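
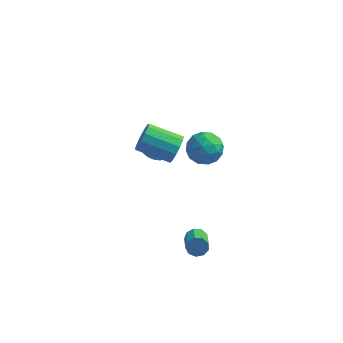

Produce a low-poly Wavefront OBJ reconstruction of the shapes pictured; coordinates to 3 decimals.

v -1.292 3.136 -2.857
v -0.826 3.935 -3.024
v -0.868 3.164 -1.543
v -1.177 4.067 -2.913
v -1.548 4.038 -2.793
v -1.874 3.853 -2.684
v -2.1 3.544 -2.604
v -2.186 3.165 -2.568
v -2.118 2.78 -2.582
v -1.906 2.457 -2.644
v -1.589 2.252 -2.742
v -1.22 2.199 -2.86
v -0.863 2.308 -2.977
v -0.581 2.561 -3.074
v -0.422 2.913 -3.133
v -0.413 3.303 -3.144
v -0.556 3.665 -3.105
v 2.605 -3.216 -3.582
v 2.999 -3.346 -4.083
v 3.349 -4.535 -3.499
v 2.955 -4.404 -2.998
v 3.222 -3.125 -3.767
v 3.571 -4.314 -3.183
v 3.156 -2.947 -3.365
v 3.506 -4.136 -2.781
v 2.832 -2.894 -3.065
v 3.182 -4.083 -2.481
v 2.403 -2.992 -3.006
v 2.752 -4.181 -2.422
v 2.068 -3.194 -3.217
v 2.417 -4.383 -2.633
v 1.984 -3.407 -3.599
v 2.334 -4.595 -3.015
v 2.191 -3.529 -3.973
v 2.541 -4.718 -3.389
v 2.592 -3.505 -4.164
v 2.942 -4.694 -3.58
v 1.622 4.507 -2.792
v 2.439 3.688 -2.944
v 0.561 3.272 -1.836
v 1.378 2.453 -1.988
v 1.588 3.364 -1.29
v 2.244 4.127 -1.881
v 0.756 2.833 -2.899
v 1.412 3.596 -3.49
v 1.904 2.653 -3.01
v 2.418 2.981 -2.015
v 0.582 3.979 -2.765
v 1.096 4.307 -1.77
v 2.124 4.206 -2.952
v 0.876 2.754 -1.828
v 0.999 3.29 -1.418
v 1.48 2.808 -1.507
v 2.009 4.464 -2.327
v 2.489 3.983 -2.416
v 1.989 3.793 -1.444
v 0.511 2.977 -2.364
v 0.991 2.496 -2.453
v 1.52 4.152 -3.273
v 2.001 3.67 -3.362
v 1.011 3.167 -3.336
v 2.29 3.116 -3.08
v 1.666 2.39 -2.518
v 1.3 2.613 -3.054
v 1.686 3.062 -3.401
v 2.592 3.309 -2.495
v 1.968 2.583 -1.933
v 2.091 3.119 -1.523
v 2.477 3.567 -1.87
v 2.277 2.7 -2.534
v 1.032 4.377 -2.847
v 0.408 3.651 -2.285
v 0.523 3.393 -2.91
v 0.909 3.841 -3.257
v 1.334 4.57 -2.262
v 0.71 3.844 -1.7
v 1.314 3.898 -1.379
v 1.7 4.347 -1.726
v 0.723 4.26 -2.246
v 0.779 -0.256 1.133
v 1.068 -0.692 1.89
v -0.889 -0.719 2.623
v -1.179 -0.284 1.867
v 1.099 -0.185 1.993
v -0.858 -0.212 2.726
v 1.029 0.3 1.822
v -0.928 0.272 2.555
v 0.879 0.608 1.433
v -1.078 0.58 2.166
v 0.697 0.641 0.949
v -1.26 0.614 1.682
v 0.541 0.39 0.523
v -1.416 0.362 1.256
v 0.46 -0.067 0.291
v -1.497 -0.094 1.024
v 0.481 -0.583 0.327
v -1.476 -0.611 1.06
v 0.596 -0.996 0.618
v -1.361 -1.024 1.351
v 0.769 -1.174 1.073
v -1.188 -1.202 1.806
v 0.945 -1.061 1.548
v -1.012 -1.088 2.281
f 2 1 4
f 2 4 3
f 4 1 5
f 4 5 3
f 5 1 6
f 5 6 3
f 6 1 7
f 6 7 3
f 7 1 8
f 7 8 3
f 8 1 9
f 8 9 3
f 9 1 10
f 9 10 3
f 10 1 11
f 10 11 3
f 11 1 12
f 11 12 3
f 12 1 13
f 12 13 3
f 13 1 14
f 13 14 3
f 14 1 15
f 14 15 3
f 15 1 16
f 15 16 3
f 16 1 17
f 16 17 3
f 17 1 2
f 17 2 3
f 19 18 22
f 19 22 20
f 20 22 23
f 20 23 21
f 22 18 24
f 22 24 23
f 23 24 25
f 23 25 21
f 24 18 26
f 24 26 25
f 25 26 27
f 25 27 21
f 26 18 28
f 26 28 27
f 27 28 29
f 27 29 21
f 28 18 30
f 28 30 29
f 29 30 31
f 29 31 21
f 30 18 32
f 30 32 31
f 31 32 33
f 31 33 21
f 32 18 34
f 32 34 33
f 33 34 35
f 33 35 21
f 34 18 36
f 34 36 35
f 35 36 37
f 35 37 21
f 36 18 19
f 36 19 37
f 37 19 20
f 37 20 21
f 38 75 54
f 75 49 78
f 54 78 43
f 75 78 54
f 38 54 50
f 54 43 55
f 50 55 39
f 54 55 50
f 38 50 59
f 50 39 60
f 59 60 45
f 50 60 59
f 38 59 71
f 59 45 74
f 71 74 48
f 59 74 71
f 38 71 75
f 71 48 79
f 75 79 49
f 71 79 75
f 39 55 66
f 55 43 69
f 66 69 47
f 55 69 66
f 43 78 56
f 78 49 77
f 56 77 42
f 78 77 56
f 49 79 76
f 79 48 72
f 76 72 40
f 79 72 76
f 48 74 73
f 74 45 61
f 73 61 44
f 74 61 73
f 45 60 65
f 60 39 62
f 65 62 46
f 60 62 65
f 41 67 53
f 67 47 68
f 53 68 42
f 67 68 53
f 41 53 51
f 53 42 52
f 51 52 40
f 53 52 51
f 41 51 58
f 51 40 57
f 58 57 44
f 51 57 58
f 41 58 63
f 58 44 64
f 63 64 46
f 58 64 63
f 41 63 67
f 63 46 70
f 67 70 47
f 63 70 67
f 42 68 56
f 68 47 69
f 56 69 43
f 68 69 56
f 40 52 76
f 52 42 77
f 76 77 49
f 52 77 76
f 44 57 73
f 57 40 72
f 73 72 48
f 57 72 73
f 46 64 65
f 64 44 61
f 65 61 45
f 64 61 65
f 47 70 66
f 70 46 62
f 66 62 39
f 70 62 66
f 81 80 84
f 81 84 82
f 82 84 85
f 82 85 83
f 84 80 86
f 84 86 85
f 85 86 87
f 85 87 83
f 86 80 88
f 86 88 87
f 87 88 89
f 87 89 83
f 88 80 90
f 88 90 89
f 89 90 91
f 89 91 83
f 90 80 92
f 90 92 91
f 91 92 93
f 91 93 83
f 92 80 94
f 92 94 93
f 93 94 95
f 93 95 83
f 94 80 96
f 94 96 95
f 95 96 97
f 95 97 83
f 96 80 98
f 96 98 97
f 97 98 99
f 97 99 83
f 98 80 100
f 98 100 99
f 99 100 101
f 99 101 83
f 100 80 102
f 100 102 101
f 101 102 103
f 101 103 83
f 102 80 81
f 102 81 103
f 103 81 82
f 103 82 83



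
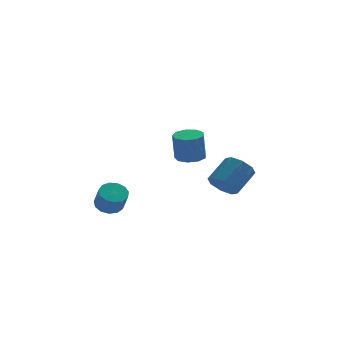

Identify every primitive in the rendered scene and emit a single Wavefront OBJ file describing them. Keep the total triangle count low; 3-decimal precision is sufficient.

v 1.271 -1.982 1.468
v 2.19 -1.811 1.564
v 2.029 -1.987 3.409
v 1.109 -2.158 3.312
v 1.86 -1.26 1.588
v 1.699 -1.435 3.433
v 1.254 -1.046 1.555
v 1.093 -1.222 3.4
v 0.656 -1.271 1.482
v 0.495 -1.447 3.326
v 0.346 -1.828 1.401
v 0.184 -2.004 3.246
v 0.468 -2.458 1.352
v 0.307 -2.633 3.197
v 0.966 -2.865 1.357
v 0.805 -3.04 3.202
v 1.606 -2.859 1.414
v 1.445 -3.034 3.258
v 2.09 -2.443 1.495
v 1.928 -2.618 3.34
v -3.576 -2.187 -2.013
v -2.686 -2.071 -2.089
v -2.475 -2.877 -0.842
v -3.364 -2.993 -0.767
v -2.858 -1.684 -1.81
v -2.647 -2.49 -0.563
v -3.257 -1.456 -1.595
v -3.046 -2.263 -0.348
v -3.758 -1.461 -1.513
v -3.546 -2.268 -0.266
v -4.2 -1.696 -1.59
v -3.989 -2.503 -0.343
v -4.445 -2.087 -1.802
v -4.233 -2.894 -0.555
v -4.413 -2.51 -2.08
v -4.202 -3.316 -0.833
v -4.116 -2.83 -2.338
v -3.904 -3.636 -1.091
v -3.647 -2.946 -2.492
v -3.435 -3.752 -1.245
v -3.155 -2.821 -2.495
v -2.944 -3.627 -1.248
v -2.797 -2.494 -2.344
v -2.586 -3.301 -1.097
v 3.357 -0.964 -1.425
v 4.194 -1.401 -1.907
v 5.439 -0.373 -0.677
v 4.603 0.064 -0.195
v 3.964 -0.705 -2.255
v 5.209 0.323 -1.024
v 3.378 -0.161 -2.117
v 4.623 0.867 -0.886
v 2.78 -0.087 -1.574
v 4.025 0.94 -0.343
v 2.521 -0.527 -0.943
v 3.766 0.501 0.287
v 2.751 -1.223 -0.596
v 3.996 -0.195 0.635
v 3.337 -1.767 -0.734
v 4.582 -0.739 0.497
v 3.935 -1.84 -1.277
v 5.18 -0.813 -0.046
f 2 1 5
f 2 5 3
f 3 5 6
f 3 6 4
f 5 1 7
f 5 7 6
f 6 7 8
f 6 8 4
f 7 1 9
f 7 9 8
f 8 9 10
f 8 10 4
f 9 1 11
f 9 11 10
f 10 11 12
f 10 12 4
f 11 1 13
f 11 13 12
f 12 13 14
f 12 14 4
f 13 1 15
f 13 15 14
f 14 15 16
f 14 16 4
f 15 1 17
f 15 17 16
f 16 17 18
f 16 18 4
f 17 1 19
f 17 19 18
f 18 19 20
f 18 20 4
f 19 1 2
f 19 2 20
f 20 2 3
f 20 3 4
f 22 21 25
f 22 25 23
f 23 25 26
f 23 26 24
f 25 21 27
f 25 27 26
f 26 27 28
f 26 28 24
f 27 21 29
f 27 29 28
f 28 29 30
f 28 30 24
f 29 21 31
f 29 31 30
f 30 31 32
f 30 32 24
f 31 21 33
f 31 33 32
f 32 33 34
f 32 34 24
f 33 21 35
f 33 35 34
f 34 35 36
f 34 36 24
f 35 21 37
f 35 37 36
f 36 37 38
f 36 38 24
f 37 21 39
f 37 39 38
f 38 39 40
f 38 40 24
f 39 21 41
f 39 41 40
f 40 41 42
f 40 42 24
f 41 21 43
f 41 43 42
f 42 43 44
f 42 44 24
f 43 21 22
f 43 22 44
f 44 22 23
f 44 23 24
f 46 45 49
f 46 49 47
f 47 49 50
f 47 50 48
f 49 45 51
f 49 51 50
f 50 51 52
f 50 52 48
f 51 45 53
f 51 53 52
f 52 53 54
f 52 54 48
f 53 45 55
f 53 55 54
f 54 55 56
f 54 56 48
f 55 45 57
f 55 57 56
f 56 57 58
f 56 58 48
f 57 45 59
f 57 59 58
f 58 59 60
f 58 60 48
f 59 45 61
f 59 61 60
f 60 61 62
f 60 62 48
f 61 45 46
f 61 46 62
f 62 46 47
f 62 47 48



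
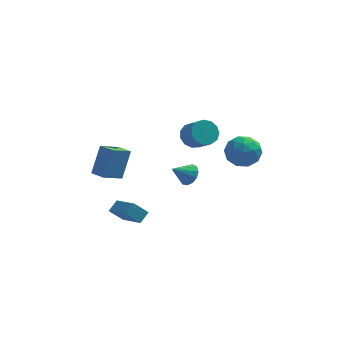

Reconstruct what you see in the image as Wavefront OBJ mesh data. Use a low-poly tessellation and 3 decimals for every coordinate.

v 1.096 -3.262 2.68
v 1.505 -3.804 2.851
v 0.204 -3.698 3.44
v 1.586 -3.518 3.11
v 1.512 -3.151 3.233
v 1.305 -2.819 3.18
v 1.032 -2.628 2.969
v 0.78 -2.638 2.666
v 0.628 -2.847 2.368
v 0.624 -3.187 2.169
v 0.771 -3.552 2.132
v 1.021 -3.824 2.27
v 1.295 -3.918 2.538
v -2.228 -2.382 -1.132
v -1.804 -1.843 -0.665
v -3.212 -0.826 -2.034
v -2.788 -0.287 -1.566
v -1.472 -2.333 -1.874
v -1.048 -1.794 -1.406
v -2.456 -0.777 -2.775
v -2.032 -0.238 -2.308
v 1.414 3.798 0.949
v 1.733 3.362 0.267
v 2.365 2.446 1.149
v 2.046 2.882 1.831
v 2.067 3.703 0.382
v 2.699 2.786 1.263
v 2.193 4.073 0.677
v 2.825 3.157 1.558
v 2.072 4.357 1.058
v 2.704 3.44 1.94
v 1.742 4.463 1.405
v 2.374 3.546 2.286
v 1.308 4.358 1.607
v 1.94 3.441 2.488
v 0.908 4.075 1.6
v 1.54 3.159 2.482
v 0.668 3.705 1.387
v 1.3 2.788 2.268
v 0.665 3.364 1.035
v 1.297 2.447 1.916
v 0.9 3.161 0.655
v 1.532 2.244 1.537
v 1.298 3.16 0.369
v 1.93 2.244 1.25
v 3.087 -1.332 2.919
v 3.96 -0.734 2.831
v 3.96 -2.466 3.869
v 4.833 -1.868 3.781
v 4.009 -1.524 4.356
v 3.469 -0.823 3.769
v 4.451 -2.377 2.931
v 3.911 -1.676 2.344
v 4.803 -1.379 2.838
v 4.53 -0.852 3.719
v 3.39 -2.348 2.981
v 3.117 -1.821 3.862
v 3.446 -0.933 2.792
v 4.474 -2.267 3.908
v 3.989 -2.065 4.246
v 4.502 -1.713 4.195
v 3.158 -0.986 3.343
v 3.671 -0.634 3.291
v 3.701 -1.099 4.187
v 4.249 -2.566 3.409
v 4.762 -2.214 3.357
v 3.418 -1.487 2.505
v 3.931 -1.135 2.454
v 4.219 -2.101 2.513
v 4.455 -0.961 2.744
v 4.969 -1.628 3.303
v 4.744 -1.927 2.803
v 4.426 -1.515 2.458
v 4.295 -0.651 3.262
v 4.808 -1.318 3.82
v 4.324 -1.116 4.158
v 4.007 -0.704 3.813
v 4.79 -1.031 3.266
v 3.112 -1.882 2.88
v 3.625 -2.549 3.438
v 3.913 -2.496 2.887
v 3.596 -2.084 2.542
v 2.951 -1.572 3.397
v 3.465 -2.239 3.956
v 3.494 -1.685 4.242
v 3.176 -1.273 3.897
v 3.13 -2.169 3.434
v -4.112 -0.616 0.92
v -3.647 0.17 2.564
v -3.156 0.2 0.26
v -2.691 0.986 1.903
v -3.429 -1.306 1.057
v -2.964 -0.52 2.7
v -2.473 -0.49 0.396
v -2.008 0.296 2.04
f 2 1 4
f 2 4 3
f 4 1 5
f 4 5 3
f 5 1 6
f 5 6 3
f 6 1 7
f 6 7 3
f 7 1 8
f 7 8 3
f 8 1 9
f 8 9 3
f 9 1 10
f 9 10 3
f 10 1 11
f 10 11 3
f 11 1 12
f 11 12 3
f 12 1 13
f 12 13 3
f 13 1 2
f 13 2 3
f 15 17 14
f 18 15 14
f 14 17 16
f 16 18 14
f 15 21 17
f 19 15 18
f 19 21 15
f 17 21 16
f 20 18 16
f 16 21 20
f 20 19 18
f 21 19 20
f 23 22 26
f 23 26 24
f 24 26 27
f 24 27 25
f 26 22 28
f 26 28 27
f 27 28 29
f 27 29 25
f 28 22 30
f 28 30 29
f 29 30 31
f 29 31 25
f 30 22 32
f 30 32 31
f 31 32 33
f 31 33 25
f 32 22 34
f 32 34 33
f 33 34 35
f 33 35 25
f 34 22 36
f 34 36 35
f 35 36 37
f 35 37 25
f 36 22 38
f 36 38 37
f 37 38 39
f 37 39 25
f 38 22 40
f 38 40 39
f 39 40 41
f 39 41 25
f 40 22 42
f 40 42 41
f 41 42 43
f 41 43 25
f 42 22 44
f 42 44 43
f 43 44 45
f 43 45 25
f 44 22 23
f 44 23 45
f 45 23 24
f 45 24 25
f 46 83 62
f 83 57 86
f 62 86 51
f 83 86 62
f 46 62 58
f 62 51 63
f 58 63 47
f 62 63 58
f 46 58 67
f 58 47 68
f 67 68 53
f 58 68 67
f 46 67 79
f 67 53 82
f 79 82 56
f 67 82 79
f 46 79 83
f 79 56 87
f 83 87 57
f 79 87 83
f 47 63 74
f 63 51 77
f 74 77 55
f 63 77 74
f 51 86 64
f 86 57 85
f 64 85 50
f 86 85 64
f 57 87 84
f 87 56 80
f 84 80 48
f 87 80 84
f 56 82 81
f 82 53 69
f 81 69 52
f 82 69 81
f 53 68 73
f 68 47 70
f 73 70 54
f 68 70 73
f 49 75 61
f 75 55 76
f 61 76 50
f 75 76 61
f 49 61 59
f 61 50 60
f 59 60 48
f 61 60 59
f 49 59 66
f 59 48 65
f 66 65 52
f 59 65 66
f 49 66 71
f 66 52 72
f 71 72 54
f 66 72 71
f 49 71 75
f 71 54 78
f 75 78 55
f 71 78 75
f 50 76 64
f 76 55 77
f 64 77 51
f 76 77 64
f 48 60 84
f 60 50 85
f 84 85 57
f 60 85 84
f 52 65 81
f 65 48 80
f 81 80 56
f 65 80 81
f 54 72 73
f 72 52 69
f 73 69 53
f 72 69 73
f 55 78 74
f 78 54 70
f 74 70 47
f 78 70 74
f 89 91 88
f 92 89 88
f 88 91 90
f 90 92 88
f 89 95 91
f 93 89 92
f 93 95 89
f 91 95 90
f 94 92 90
f 90 95 94
f 94 93 92
f 95 93 94



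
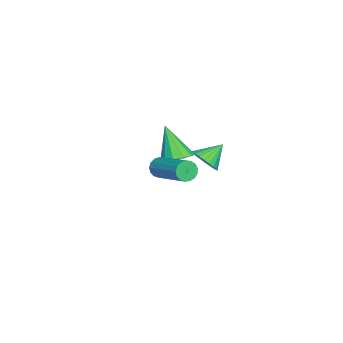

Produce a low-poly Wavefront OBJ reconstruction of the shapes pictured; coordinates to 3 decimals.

v 1.461 0.42 2.291
v 1.758 0.411 1.829
v 3.077 1.87 2.646
v 2.779 1.88 3.109
v 1.579 0.598 1.784
v 2.897 2.057 2.602
v 1.372 0.744 1.856
v 2.69 2.204 2.674
v 1.186 0.817 2.027
v 2.504 2.276 2.845
v 1.062 0.798 2.259
v 2.381 2.258 3.077
v 1.03 0.693 2.498
v 2.349 2.152 3.316
v 1.097 0.525 2.69
v 2.415 1.985 3.508
v 1.247 0.334 2.79
v 2.565 1.793 3.608
v 1.446 0.162 2.776
v 2.764 1.621 3.594
v 1.648 0.049 2.651
v 2.967 1.509 3.469
v 1.808 0.022 2.444
v 3.126 1.481 3.261
v 1.888 0.085 2.201
v 3.206 1.545 3.019
v 1.87 0.226 1.979
v 3.188 1.685 2.797
v -3.626 -0.423 -1.158
v -3.129 -0.389 -1.366
v -3.114 -0.237 0.098
v -3.284 -0.054 -1.353
v -3.599 0.109 -1.248
v -3.927 0.022 -1.102
v -4.114 -0.273 -0.982
v -4.073 -0.638 -0.944
v -3.823 -0.903 -1.007
v -3.481 -0.943 -1.141
v -3.207 -0.74 -1.282
v -3.431 1.305 -0.254
v -3.015 1.957 -0.457
v -4.169 2.015 0.514
v -3.239 1.958 -0.674
v -3.493 1.86 -0.827
v -3.737 1.677 -0.892
v -3.935 1.437 -0.861
v -4.056 1.177 -0.737
v -4.082 0.937 -0.539
v -4.008 0.753 -0.298
v -3.847 0.653 -0.05
v -3.622 0.652 0.166
v -3.369 0.75 0.319
v -3.125 0.933 0.385
v -2.927 1.173 0.353
v -2.806 1.432 0.229
v -2.78 1.673 0.032
v -2.854 1.857 -0.209
v -0.468 0.737 1.677
v 0.276 0.721 1.997
v -1.172 0.003 3.283
v 0.098 1.128 2.105
v -0.259 1.41 2.077
v -0.683 1.479 1.922
v -1.039 1.312 1.69
v -1.213 0.962 1.454
v -1.151 0.542 1.289
v -0.872 0.183 1.247
v -0.465 -0 1.342
v -0.059 0.051 1.543
v 0.217 0.32 1.787
f 2 1 5
f 2 5 3
f 3 5 6
f 3 6 4
f 5 1 7
f 5 7 6
f 6 7 8
f 6 8 4
f 7 1 9
f 7 9 8
f 8 9 10
f 8 10 4
f 9 1 11
f 9 11 10
f 10 11 12
f 10 12 4
f 11 1 13
f 11 13 12
f 12 13 14
f 12 14 4
f 13 1 15
f 13 15 14
f 14 15 16
f 14 16 4
f 15 1 17
f 15 17 16
f 16 17 18
f 16 18 4
f 17 1 19
f 17 19 18
f 18 19 20
f 18 20 4
f 19 1 21
f 19 21 20
f 20 21 22
f 20 22 4
f 21 1 23
f 21 23 22
f 22 23 24
f 22 24 4
f 23 1 25
f 23 25 24
f 24 25 26
f 24 26 4
f 25 1 27
f 25 27 26
f 26 27 28
f 26 28 4
f 27 1 2
f 27 2 28
f 28 2 3
f 28 3 4
f 30 29 32
f 30 32 31
f 32 29 33
f 32 33 31
f 33 29 34
f 33 34 31
f 34 29 35
f 34 35 31
f 35 29 36
f 35 36 31
f 36 29 37
f 36 37 31
f 37 29 38
f 37 38 31
f 38 29 39
f 38 39 31
f 39 29 30
f 39 30 31
f 41 40 43
f 41 43 42
f 43 40 44
f 43 44 42
f 44 40 45
f 44 45 42
f 45 40 46
f 45 46 42
f 46 40 47
f 46 47 42
f 47 40 48
f 47 48 42
f 48 40 49
f 48 49 42
f 49 40 50
f 49 50 42
f 50 40 51
f 50 51 42
f 51 40 52
f 51 52 42
f 52 40 53
f 52 53 42
f 53 40 54
f 53 54 42
f 54 40 55
f 54 55 42
f 55 40 56
f 55 56 42
f 56 40 57
f 56 57 42
f 57 40 41
f 57 41 42
f 59 58 61
f 59 61 60
f 61 58 62
f 61 62 60
f 62 58 63
f 62 63 60
f 63 58 64
f 63 64 60
f 64 58 65
f 64 65 60
f 65 58 66
f 65 66 60
f 66 58 67
f 66 67 60
f 67 58 68
f 67 68 60
f 68 58 69
f 68 69 60
f 69 58 70
f 69 70 60
f 70 58 59
f 70 59 60



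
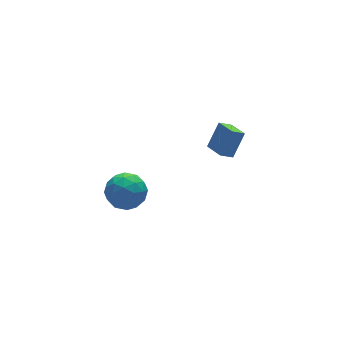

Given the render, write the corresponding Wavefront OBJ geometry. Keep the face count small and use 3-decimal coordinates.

v -3.155 3.009 0.176
v -2.216 2.731 0.85
v -4.104 1.489 0.87
v -3.165 1.211 1.544
v -3.803 2.183 1.786
v -3.217 3.123 1.357
v -3.103 1.097 0.363
v -2.517 2.037 -0.066
v -2.185 1.549 0.965
v -2.617 2.221 1.845
v -3.703 1.999 -0.125
v -4.135 2.671 0.755
v -2.602 3.004 0.452
v -3.718 1.216 1.268
v -4.093 1.788 1.41
v -3.541 1.625 1.806
v -3.19 3.234 0.75
v -2.639 3.071 1.146
v -3.571 2.749 1.696
v -3.681 1.149 0.574
v -3.13 0.986 0.97
v -2.779 2.595 -0.086
v -2.227 2.432 0.31
v -2.749 1.471 0.024
v -2.032 2.146 0.916
v -2.59 1.252 1.324
v -2.553 1.185 0.63
v -2.209 1.737 0.378
v -2.286 2.54 1.433
v -2.844 1.647 1.841
v -3.219 2.218 1.983
v -2.874 2.771 1.731
v -2.268 1.846 1.501
v -3.476 2.573 -0.121
v -4.034 1.68 0.287
v -3.446 1.449 -0.011
v -3.101 2.002 -0.263
v -3.73 2.968 0.396
v -4.288 2.074 0.804
v -4.111 2.483 1.342
v -3.767 3.035 1.09
v -4.052 2.374 0.219
v 3.575 2.692 -0.095
v 2.824 2.76 0.396
v 3.502 3.957 -0.385
v 2.75 4.025 0.105
v 4.49 3.055 1.255
v 3.738 3.123 1.745
v 4.416 4.32 0.964
v 3.665 4.388 1.455
f 1 38 17
f 38 12 41
f 17 41 6
f 38 41 17
f 1 17 13
f 17 6 18
f 13 18 2
f 17 18 13
f 1 13 22
f 13 2 23
f 22 23 8
f 13 23 22
f 1 22 34
f 22 8 37
f 34 37 11
f 22 37 34
f 1 34 38
f 34 11 42
f 38 42 12
f 34 42 38
f 2 18 29
f 18 6 32
f 29 32 10
f 18 32 29
f 6 41 19
f 41 12 40
f 19 40 5
f 41 40 19
f 12 42 39
f 42 11 35
f 39 35 3
f 42 35 39
f 11 37 36
f 37 8 24
f 36 24 7
f 37 24 36
f 8 23 28
f 23 2 25
f 28 25 9
f 23 25 28
f 4 30 16
f 30 10 31
f 16 31 5
f 30 31 16
f 4 16 14
f 16 5 15
f 14 15 3
f 16 15 14
f 4 14 21
f 14 3 20
f 21 20 7
f 14 20 21
f 4 21 26
f 21 7 27
f 26 27 9
f 21 27 26
f 4 26 30
f 26 9 33
f 30 33 10
f 26 33 30
f 5 31 19
f 31 10 32
f 19 32 6
f 31 32 19
f 3 15 39
f 15 5 40
f 39 40 12
f 15 40 39
f 7 20 36
f 20 3 35
f 36 35 11
f 20 35 36
f 9 27 28
f 27 7 24
f 28 24 8
f 27 24 28
f 10 33 29
f 33 9 25
f 29 25 2
f 33 25 29
f 44 46 43
f 47 44 43
f 43 46 45
f 45 47 43
f 44 50 46
f 48 44 47
f 48 50 44
f 46 50 45
f 49 47 45
f 45 50 49
f 49 48 47
f 50 48 49



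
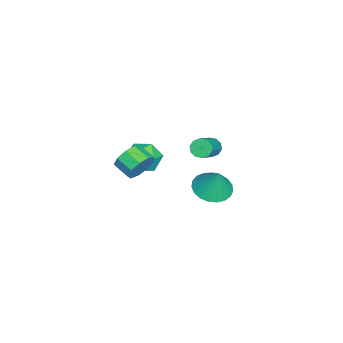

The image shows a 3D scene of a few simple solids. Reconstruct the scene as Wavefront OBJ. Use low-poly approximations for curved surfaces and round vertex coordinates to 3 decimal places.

v -0.191 -0.06 0.781
v 0.082 -0.27 0.351
v 1.583 -0.49 1.41
v 1.311 -0.28 1.839
v 0.13 0.067 0.352
v 1.631 -0.154 1.411
v 0.056 0.355 0.517
v 1.557 0.135 1.575
v -0.112 0.484 0.782
v 1.389 0.264 1.841
v -0.31 0.406 1.047
v 1.191 0.186 2.106
v -0.463 0.15 1.21
v 1.038 -0.07 2.269
v -0.511 -0.186 1.209
v 0.99 -0.407 2.268
v -0.437 -0.475 1.045
v 1.064 -0.695 2.103
v -0.269 -0.604 0.779
v 1.232 -0.824 1.838
v -0.071 -0.526 0.514
v 1.43 -0.746 1.573
v -0.47 -3.457 -1.412
v 0.001 -3.447 -0.692
v -0.538 -4.233 -0.329
v -1.01 -4.243 -1.048
v -0.468 -3.097 -0.631
v -1.007 -3.883 -0.267
v -0.938 -2.916 -0.935
v -1.477 -3.701 -0.571
v -1.189 -2.987 -1.462
v -1.728 -3.773 -1.098
v -1.104 -3.279 -1.966
v -1.643 -4.065 -1.602
v -0.722 -3.654 -2.21
v -1.261 -4.44 -1.847
v -0.223 -3.937 -2.081
v -0.762 -4.723 -1.718
v 0.161 -3.995 -1.639
v -0.378 -4.781 -1.275
v 0.249 -3.802 -1.091
v -0.29 -4.588 -0.727
v -3.059 -2.859 -2.445
v -2.331 -3.176 -3.068
v -3.249 -4.384 -1.892
v -2.521 -4.701 -2.515
v -2.291 -4.11 -1.729
v -2.174 -3.168 -2.071
v -3.406 -4.392 -2.889
v -3.289 -3.45 -3.231
v -2.545 -4.123 -3.342
v -1.856 -3.949 -2.625
v -3.724 -3.611 -2.335
v -3.035 -3.437 -1.618
v 3.27 0.567 0.721
v 4.121 0.905 0.4
v 3.63 0.913 2.039
v 3.887 1.233 0.378
v 3.546 1.445 0.415
v 3.158 1.506 0.505
v 2.789 1.405 0.633
v 2.503 1.158 0.775
v 2.35 0.81 0.908
v 2.356 0.419 1.009
v 2.52 0.054 1.06
v 2.814 -0.222 1.052
v 3.186 -0.362 0.987
v 3.574 -0.341 0.876
v 3.908 -0.163 0.738
v 4.133 0.141 0.597
v 4.208 0.519 0.477
f 2 1 5
f 2 5 3
f 3 5 6
f 3 6 4
f 5 1 7
f 5 7 6
f 6 7 8
f 6 8 4
f 7 1 9
f 7 9 8
f 8 9 10
f 8 10 4
f 9 1 11
f 9 11 10
f 10 11 12
f 10 12 4
f 11 1 13
f 11 13 12
f 12 13 14
f 12 14 4
f 13 1 15
f 13 15 14
f 14 15 16
f 14 16 4
f 15 1 17
f 15 17 16
f 16 17 18
f 16 18 4
f 17 1 19
f 17 19 18
f 18 19 20
f 18 20 4
f 19 1 21
f 19 21 20
f 20 21 22
f 20 22 4
f 21 1 2
f 21 2 22
f 22 2 3
f 22 3 4
f 24 23 27
f 24 27 25
f 25 27 28
f 25 28 26
f 27 23 29
f 27 29 28
f 28 29 30
f 28 30 26
f 29 23 31
f 29 31 30
f 30 31 32
f 30 32 26
f 31 23 33
f 31 33 32
f 32 33 34
f 32 34 26
f 33 23 35
f 33 35 34
f 34 35 36
f 34 36 26
f 35 23 37
f 35 37 36
f 36 37 38
f 36 38 26
f 37 23 39
f 37 39 38
f 38 39 40
f 38 40 26
f 39 23 41
f 39 41 40
f 40 41 42
f 40 42 26
f 41 23 24
f 41 24 42
f 42 24 25
f 42 25 26
f 43 54 48
f 43 48 44
f 43 44 50
f 43 50 53
f 43 53 54
f 44 48 52
f 48 54 47
f 54 53 45
f 53 50 49
f 50 44 51
f 46 52 47
f 46 47 45
f 46 45 49
f 46 49 51
f 46 51 52
f 47 52 48
f 45 47 54
f 49 45 53
f 51 49 50
f 52 51 44
f 56 55 58
f 56 58 57
f 58 55 59
f 58 59 57
f 59 55 60
f 59 60 57
f 60 55 61
f 60 61 57
f 61 55 62
f 61 62 57
f 62 55 63
f 62 63 57
f 63 55 64
f 63 64 57
f 64 55 65
f 64 65 57
f 65 55 66
f 65 66 57
f 66 55 67
f 66 67 57
f 67 55 68
f 67 68 57
f 68 55 69
f 68 69 57
f 69 55 70
f 69 70 57
f 70 55 71
f 70 71 57
f 71 55 56
f 71 56 57



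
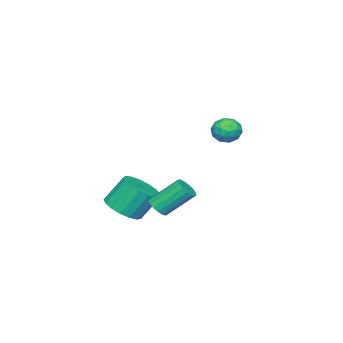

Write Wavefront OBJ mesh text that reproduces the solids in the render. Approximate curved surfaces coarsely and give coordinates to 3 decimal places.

v -2.78 1.724 1.865
v -2.079 1.928 1.772
v -2.441 0.932 2.688
v -1.74 1.136 2.595
v -2.219 1.599 2.908
v -2.429 2.088 2.4
v -2.091 0.772 2.06
v -2.301 1.261 1.552
v -1.653 1.34 1.893
v -1.732 1.85 2.417
v -2.788 1.01 2.043
v -2.867 1.52 2.567
v -2.46 1.895 1.747
v -2.06 0.965 2.713
v -2.342 1.236 2.898
v -1.93 1.356 2.843
v -2.665 1.989 2.116
v -2.253 2.109 2.061
v -2.335 1.916 2.728
v -2.267 0.751 2.399
v -1.855 0.871 2.344
v -2.59 1.504 1.617
v -2.178 1.624 1.562
v -2.185 0.944 1.732
v -1.797 1.669 1.763
v -1.598 1.204 2.246
v -1.804 0.99 1.932
v -1.928 1.278 1.633
v -1.844 1.97 2.071
v -1.644 1.504 2.554
v -1.926 1.776 2.738
v -2.049 2.064 2.44
v -1.593 1.624 2.141
v -2.876 1.356 1.906
v -2.676 0.89 2.389
v -2.471 0.796 2.02
v -2.594 1.084 1.722
v -2.922 1.656 2.214
v -2.723 1.191 2.697
v -2.592 1.582 2.827
v -2.716 1.87 2.528
v -2.927 1.236 2.319
v -2.612 -4.344 -4.051
v -1.961 -3.545 -4.191
v -2.537 -2.837 -2.829
v -3.188 -3.636 -2.689
v -2.372 -3.408 -4.436
v -2.948 -2.7 -3.073
v -2.838 -3.485 -4.593
v -3.414 -2.777 -3.23
v -3.253 -3.759 -4.626
v -3.828 -3.051 -3.263
v -3.52 -4.167 -4.527
v -4.096 -3.459 -3.164
v -3.58 -4.616 -4.319
v -4.155 -3.908 -2.956
v -3.418 -5.002 -4.05
v -3.993 -4.294 -2.687
v -3.071 -5.237 -3.781
v -3.647 -4.529 -2.418
v -2.619 -5.268 -3.574
v -3.195 -4.56 -2.212
v -2.166 -5.087 -3.477
v -2.741 -4.379 -2.114
v -1.815 -4.736 -3.511
v -2.39 -4.028 -2.148
v -1.646 -4.295 -3.669
v -2.222 -3.587 -2.306
v -1.699 -3.865 -3.915
v -2.275 -3.157 -2.552
v -2.835 -2.541 -3.613
v -2.318 -2.199 -3.625
v -3.027 -1.078 -2.38
v -3.545 -1.419 -2.367
v -2.489 -2.076 -3.834
v -3.199 -0.955 -2.588
v -2.74 -2.059 -3.992
v -3.449 -0.938 -2.746
v -3.012 -2.153 -4.063
v -3.722 -1.031 -2.817
v -3.244 -2.335 -4.031
v -3.954 -1.214 -2.785
v -3.382 -2.565 -3.903
v -4.092 -1.443 -2.658
v -3.395 -2.788 -3.709
v -4.105 -1.667 -2.463
v -3.28 -2.956 -3.492
v -3.99 -1.834 -2.247
v -3.063 -3.028 -3.304
v -3.772 -1.906 -2.058
v -2.793 -2.988 -3.186
v -3.503 -1.867 -1.94
v -2.533 -2.846 -3.166
v -3.243 -1.725 -1.92
v -2.343 -2.634 -3.248
v -3.052 -1.513 -2.002
v -2.265 -2.401 -3.414
v -2.975 -1.279 -2.168
f 1 38 17
f 38 12 41
f 17 41 6
f 38 41 17
f 1 17 13
f 17 6 18
f 13 18 2
f 17 18 13
f 1 13 22
f 13 2 23
f 22 23 8
f 13 23 22
f 1 22 34
f 22 8 37
f 34 37 11
f 22 37 34
f 1 34 38
f 34 11 42
f 38 42 12
f 34 42 38
f 2 18 29
f 18 6 32
f 29 32 10
f 18 32 29
f 6 41 19
f 41 12 40
f 19 40 5
f 41 40 19
f 12 42 39
f 42 11 35
f 39 35 3
f 42 35 39
f 11 37 36
f 37 8 24
f 36 24 7
f 37 24 36
f 8 23 28
f 23 2 25
f 28 25 9
f 23 25 28
f 4 30 16
f 30 10 31
f 16 31 5
f 30 31 16
f 4 16 14
f 16 5 15
f 14 15 3
f 16 15 14
f 4 14 21
f 14 3 20
f 21 20 7
f 14 20 21
f 4 21 26
f 21 7 27
f 26 27 9
f 21 27 26
f 4 26 30
f 26 9 33
f 30 33 10
f 26 33 30
f 5 31 19
f 31 10 32
f 19 32 6
f 31 32 19
f 3 15 39
f 15 5 40
f 39 40 12
f 15 40 39
f 7 20 36
f 20 3 35
f 36 35 11
f 20 35 36
f 9 27 28
f 27 7 24
f 28 24 8
f 27 24 28
f 10 33 29
f 33 9 25
f 29 25 2
f 33 25 29
f 44 43 47
f 44 47 45
f 45 47 48
f 45 48 46
f 47 43 49
f 47 49 48
f 48 49 50
f 48 50 46
f 49 43 51
f 49 51 50
f 50 51 52
f 50 52 46
f 51 43 53
f 51 53 52
f 52 53 54
f 52 54 46
f 53 43 55
f 53 55 54
f 54 55 56
f 54 56 46
f 55 43 57
f 55 57 56
f 56 57 58
f 56 58 46
f 57 43 59
f 57 59 58
f 58 59 60
f 58 60 46
f 59 43 61
f 59 61 60
f 60 61 62
f 60 62 46
f 61 43 63
f 61 63 62
f 62 63 64
f 62 64 46
f 63 43 65
f 63 65 64
f 64 65 66
f 64 66 46
f 65 43 67
f 65 67 66
f 66 67 68
f 66 68 46
f 67 43 69
f 67 69 68
f 68 69 70
f 68 70 46
f 69 43 44
f 69 44 70
f 70 44 45
f 70 45 46
f 72 71 75
f 72 75 73
f 73 75 76
f 73 76 74
f 75 71 77
f 75 77 76
f 76 77 78
f 76 78 74
f 77 71 79
f 77 79 78
f 78 79 80
f 78 80 74
f 79 71 81
f 79 81 80
f 80 81 82
f 80 82 74
f 81 71 83
f 81 83 82
f 82 83 84
f 82 84 74
f 83 71 85
f 83 85 84
f 84 85 86
f 84 86 74
f 85 71 87
f 85 87 86
f 86 87 88
f 86 88 74
f 87 71 89
f 87 89 88
f 88 89 90
f 88 90 74
f 89 71 91
f 89 91 90
f 90 91 92
f 90 92 74
f 91 71 93
f 91 93 92
f 92 93 94
f 92 94 74
f 93 71 95
f 93 95 94
f 94 95 96
f 94 96 74
f 95 71 97
f 95 97 96
f 96 97 98
f 96 98 74
f 97 71 72
f 97 72 98
f 98 72 73
f 98 73 74



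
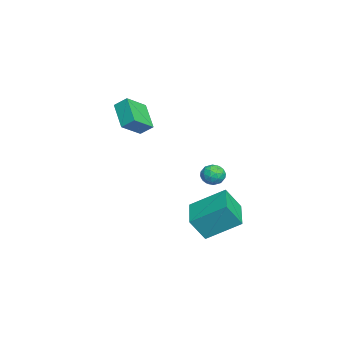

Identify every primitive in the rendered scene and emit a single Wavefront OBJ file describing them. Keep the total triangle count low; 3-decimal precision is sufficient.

v -3.17 -4.62 3.597
v -3.032 -3.961 4.133
v -4.074 -3.788 2.808
v -3.937 -3.13 3.344
v -1.863 -4.11 2.636
v -1.726 -3.452 3.172
v -2.768 -3.279 1.847
v -2.63 -2.62 2.383
v 3.154 1.055 1.404
v 3.393 1.291 1.938
v 3.287 0.109 1.762
v 3.526 0.345 2.296
v 2.914 0.419 2.165
v 2.831 1.004 1.944
v 3.849 0.396 1.756
v 3.766 0.981 1.535
v 3.822 0.884 2.156
v 3.245 0.898 2.408
v 3.435 0.502 1.292
v 2.858 0.516 1.544
v 3.261 1.256 1.639
v 3.419 0.144 2.061
v 3.059 0.187 1.984
v 3.199 0.326 2.298
v 2.931 1.087 1.643
v 3.072 1.226 1.957
v 2.79 0.713 2.09
v 3.608 0.174 1.743
v 3.749 0.313 2.057
v 3.481 1.074 1.402
v 3.621 1.213 1.716
v 3.89 0.687 1.61
v 3.655 1.156 2.081
v 3.733 0.599 2.292
v 3.923 0.63 1.975
v 3.874 0.973 1.844
v 3.315 1.164 2.23
v 3.393 0.608 2.44
v 3.033 0.651 2.363
v 2.985 0.995 2.233
v 3.567 0.925 2.358
v 3.287 0.792 1.26
v 3.365 0.236 1.47
v 3.695 0.405 1.467
v 3.647 0.749 1.337
v 2.947 0.801 1.408
v 3.025 0.244 1.619
v 2.806 0.427 1.856
v 2.757 0.77 1.725
v 3.113 0.475 1.342
v 1.213 -0.545 -1.116
v 1.21 1.161 -0.052
v 1.002 0.182 -2.282
v 1 1.888 -1.218
v 3.12 -0.388 -1.362
v 3.118 1.318 -0.298
v 2.91 0.339 -2.528
v 2.907 2.045 -1.464
f 2 4 1
f 5 2 1
f 1 4 3
f 3 5 1
f 2 8 4
f 6 2 5
f 6 8 2
f 4 8 3
f 7 5 3
f 3 8 7
f 7 6 5
f 8 6 7
f 9 46 25
f 46 20 49
f 25 49 14
f 46 49 25
f 9 25 21
f 25 14 26
f 21 26 10
f 25 26 21
f 9 21 30
f 21 10 31
f 30 31 16
f 21 31 30
f 9 30 42
f 30 16 45
f 42 45 19
f 30 45 42
f 9 42 46
f 42 19 50
f 46 50 20
f 42 50 46
f 10 26 37
f 26 14 40
f 37 40 18
f 26 40 37
f 14 49 27
f 49 20 48
f 27 48 13
f 49 48 27
f 20 50 47
f 50 19 43
f 47 43 11
f 50 43 47
f 19 45 44
f 45 16 32
f 44 32 15
f 45 32 44
f 16 31 36
f 31 10 33
f 36 33 17
f 31 33 36
f 12 38 24
f 38 18 39
f 24 39 13
f 38 39 24
f 12 24 22
f 24 13 23
f 22 23 11
f 24 23 22
f 12 22 29
f 22 11 28
f 29 28 15
f 22 28 29
f 12 29 34
f 29 15 35
f 34 35 17
f 29 35 34
f 12 34 38
f 34 17 41
f 38 41 18
f 34 41 38
f 13 39 27
f 39 18 40
f 27 40 14
f 39 40 27
f 11 23 47
f 23 13 48
f 47 48 20
f 23 48 47
f 15 28 44
f 28 11 43
f 44 43 19
f 28 43 44
f 17 35 36
f 35 15 32
f 36 32 16
f 35 32 36
f 18 41 37
f 41 17 33
f 37 33 10
f 41 33 37
f 52 54 51
f 55 52 51
f 51 54 53
f 53 55 51
f 52 58 54
f 56 52 55
f 56 58 52
f 54 58 53
f 57 55 53
f 53 58 57
f 57 56 55
f 58 56 57



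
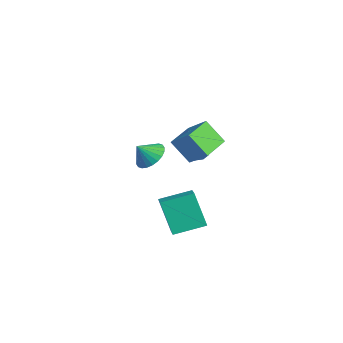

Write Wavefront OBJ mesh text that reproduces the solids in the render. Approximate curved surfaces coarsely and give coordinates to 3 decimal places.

v 2.724 -2.334 2.921
v 3.15 -2.959 2.452
v 2.616 -3.006 3.719
v 3.414 -2.806 2.616
v 3.574 -2.581 2.827
v 3.604 -2.318 3.053
v 3.5 -2.058 3.258
v 3.278 -1.84 3.412
v 2.972 -1.697 3.491
v 2.628 -1.65 3.483
v 2.298 -1.708 3.39
v 2.034 -1.861 3.225
v 1.874 -2.086 3.014
v 1.844 -2.349 2.789
v 1.948 -2.609 2.583
v 2.17 -2.827 2.43
v 2.476 -2.971 2.351
v 2.82 -3.017 2.358
v -3.864 3.941 -2.023
v -3.315 3.3 -2.347
v -4.425 2.98 -1.073
v -3.876 2.339 -1.397
v -3.535 3.031 -0.926
v -3.188 3.625 -1.513
v -4.552 2.655 -1.907
v -4.205 3.249 -2.494
v -3.74 2.505 -2.275
v -3.111 2.738 -1.668
v -4.629 3.542 -1.752
v -4 3.775 -1.145
v -3.54 3.705 -2.268
v -4.2 2.575 -1.152
v -3.999 2.982 -0.875
v -3.676 2.605 -1.065
v -3.466 3.896 -1.778
v -3.143 3.519 -1.968
v -3.272 3.361 -1.133
v -4.597 2.761 -1.452
v -4.274 2.384 -1.642
v -4.064 3.675 -2.355
v -3.741 3.298 -2.545
v -4.468 2.919 -2.287
v -3.467 2.861 -2.417
v -3.797 2.296 -1.858
v -4.194 2.482 -2.158
v -3.99 2.831 -2.503
v -3.097 2.998 -2.06
v -3.427 2.433 -1.501
v -3.227 2.84 -1.224
v -3.023 3.189 -1.57
v -3.347 2.53 -2.018
v -4.313 3.847 -1.919
v -4.643 3.282 -1.36
v -4.717 3.091 -1.85
v -4.513 3.44 -2.196
v -3.943 3.984 -1.562
v -4.273 3.419 -1.003
v -3.75 3.449 -0.917
v -3.546 3.798 -1.262
v -4.393 3.75 -1.402
v 0.194 -0.137 -4.853
v -0.805 -0.41 -2.946
v 0.572 1.607 -4.406
v -0.427 1.334 -2.499
v 1.187 -0.474 -4.381
v 0.188 -0.747 -2.474
v 1.565 1.27 -3.934
v 0.566 0.997 -2.027
v 0.607 0.706 0.399
v -0.192 0.024 1.619
v -0.316 2.099 0.574
v -1.115 1.418 1.794
v 1.595 1.242 1.346
v 0.796 0.561 2.566
v 0.672 2.636 1.521
v -0.127 1.954 2.741
f 2 1 4
f 2 4 3
f 4 1 5
f 4 5 3
f 5 1 6
f 5 6 3
f 6 1 7
f 6 7 3
f 7 1 8
f 7 8 3
f 8 1 9
f 8 9 3
f 9 1 10
f 9 10 3
f 10 1 11
f 10 11 3
f 11 1 12
f 11 12 3
f 12 1 13
f 12 13 3
f 13 1 14
f 13 14 3
f 14 1 15
f 14 15 3
f 15 1 16
f 15 16 3
f 16 1 17
f 16 17 3
f 17 1 18
f 17 18 3
f 18 1 2
f 18 2 3
f 19 56 35
f 56 30 59
f 35 59 24
f 56 59 35
f 19 35 31
f 35 24 36
f 31 36 20
f 35 36 31
f 19 31 40
f 31 20 41
f 40 41 26
f 31 41 40
f 19 40 52
f 40 26 55
f 52 55 29
f 40 55 52
f 19 52 56
f 52 29 60
f 56 60 30
f 52 60 56
f 20 36 47
f 36 24 50
f 47 50 28
f 36 50 47
f 24 59 37
f 59 30 58
f 37 58 23
f 59 58 37
f 30 60 57
f 60 29 53
f 57 53 21
f 60 53 57
f 29 55 54
f 55 26 42
f 54 42 25
f 55 42 54
f 26 41 46
f 41 20 43
f 46 43 27
f 41 43 46
f 22 48 34
f 48 28 49
f 34 49 23
f 48 49 34
f 22 34 32
f 34 23 33
f 32 33 21
f 34 33 32
f 22 32 39
f 32 21 38
f 39 38 25
f 32 38 39
f 22 39 44
f 39 25 45
f 44 45 27
f 39 45 44
f 22 44 48
f 44 27 51
f 48 51 28
f 44 51 48
f 23 49 37
f 49 28 50
f 37 50 24
f 49 50 37
f 21 33 57
f 33 23 58
f 57 58 30
f 33 58 57
f 25 38 54
f 38 21 53
f 54 53 29
f 38 53 54
f 27 45 46
f 45 25 42
f 46 42 26
f 45 42 46
f 28 51 47
f 51 27 43
f 47 43 20
f 51 43 47
f 62 64 61
f 65 62 61
f 61 64 63
f 63 65 61
f 62 68 64
f 66 62 65
f 66 68 62
f 64 68 63
f 67 65 63
f 63 68 67
f 67 66 65
f 68 66 67
f 70 72 69
f 73 70 69
f 69 72 71
f 71 73 69
f 70 76 72
f 74 70 73
f 74 76 70
f 72 76 71
f 75 73 71
f 71 76 75
f 75 74 73
f 76 74 75



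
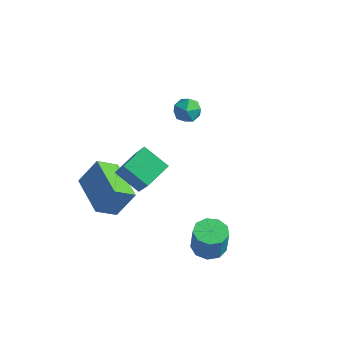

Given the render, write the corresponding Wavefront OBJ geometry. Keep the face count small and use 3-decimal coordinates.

v -3.08 -3.222 2.478
v -2.109 -3.921 4.167
v -2.862 -1.933 2.886
v -1.891 -2.632 4.575
v -1.829 -3.208 1.765
v -0.858 -3.907 3.454
v -1.611 -1.919 2.173
v -0.64 -2.618 3.862
v -2.836 -3.505 -0.356
v -3.373 -4.358 0.383
v -4.647 -2.262 -0.238
v -5.184 -3.115 0.501
v -2.276 -2.805 0.859
v -2.813 -3.658 1.598
v -4.087 -1.562 0.977
v -4.624 -2.415 1.716
v 1.396 -2.526 -1.095
v 2.165 -2.282 -1.169
v 2.313 -2.35 0.161
v 1.544 -2.594 0.235
v 1.831 -1.843 -1.109
v 1.98 -1.911 0.221
v 1.295 -1.724 -1.043
v 1.443 -1.792 0.287
v 0.805 -1.98 -1.001
v 0.954 -2.048 0.329
v 0.592 -2.491 -1.003
v 0.74 -2.559 0.327
v 0.754 -3.019 -1.048
v 0.903 -3.087 0.282
v 1.217 -3.316 -1.115
v 1.366 -3.384 0.215
v 1.764 -3.243 -1.173
v 1.913 -3.311 0.157
v 2.138 -2.835 -1.194
v 2.287 -2.903 0.136
v -2.557 2.734 2.977
v -2.201 2.378 2.412
v -3.159 1.702 3.248
v -2.803 1.346 2.683
v -2.417 1.56 3.298
v -2.045 2.198 3.131
v -3.315 1.882 2.529
v -2.943 2.52 2.362
v -2.669 1.851 2.135
v -2.114 1.653 2.61
v -3.246 2.427 3.05
v -2.691 2.229 3.525
f 2 4 1
f 5 2 1
f 1 4 3
f 3 5 1
f 2 8 4
f 6 2 5
f 6 8 2
f 4 8 3
f 7 5 3
f 3 8 7
f 7 6 5
f 8 6 7
f 10 12 9
f 13 10 9
f 9 12 11
f 11 13 9
f 10 16 12
f 14 10 13
f 14 16 10
f 12 16 11
f 15 13 11
f 11 16 15
f 15 14 13
f 16 14 15
f 18 17 21
f 18 21 19
f 19 21 22
f 19 22 20
f 21 17 23
f 21 23 22
f 22 23 24
f 22 24 20
f 23 17 25
f 23 25 24
f 24 25 26
f 24 26 20
f 25 17 27
f 25 27 26
f 26 27 28
f 26 28 20
f 27 17 29
f 27 29 28
f 28 29 30
f 28 30 20
f 29 17 31
f 29 31 30
f 30 31 32
f 30 32 20
f 31 17 33
f 31 33 32
f 32 33 34
f 32 34 20
f 33 17 35
f 33 35 34
f 34 35 36
f 34 36 20
f 35 17 18
f 35 18 36
f 36 18 19
f 36 19 20
f 37 48 42
f 37 42 38
f 37 38 44
f 37 44 47
f 37 47 48
f 38 42 46
f 42 48 41
f 48 47 39
f 47 44 43
f 44 38 45
f 40 46 41
f 40 41 39
f 40 39 43
f 40 43 45
f 40 45 46
f 41 46 42
f 39 41 48
f 43 39 47
f 45 43 44
f 46 45 38



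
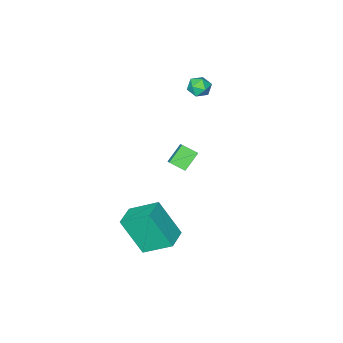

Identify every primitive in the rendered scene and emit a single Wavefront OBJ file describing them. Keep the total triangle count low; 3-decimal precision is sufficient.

v -0.544 1.932 -1.947
v -0.111 1.281 -1.542
v -1.423 1.802 -1.218
v -0.991 1.151 -0.813
v -0.169 2.529 -1.387
v 0.263 1.878 -0.982
v -1.049 2.399 -0.658
v -0.616 1.748 -0.253
v -3.668 -0.23 0.941
v -3.312 -0.514 0.46
v -4.248 -1.126 1.04
v -3.892 -1.41 0.559
v -3.613 -1.281 1.146
v -3.254 -0.727 1.085
v -4.306 -0.913 0.415
v -3.947 -0.359 0.354
v -3.706 -0.936 0.135
v -3.278 -1.163 0.587
v -4.282 -0.477 0.913
v -3.854 -0.704 1.365
v 2.584 1.767 -3.224
v 1.774 2.976 -2.307
v 2.084 2.821 -5.054
v 1.274 4.029 -4.137
v 3.606 2.391 -3.143
v 2.796 3.599 -2.226
v 3.106 3.444 -4.973
v 2.296 4.653 -4.056
f 2 4 1
f 5 2 1
f 1 4 3
f 3 5 1
f 2 8 4
f 6 2 5
f 6 8 2
f 4 8 3
f 7 5 3
f 3 8 7
f 7 6 5
f 8 6 7
f 9 20 14
f 9 14 10
f 9 10 16
f 9 16 19
f 9 19 20
f 10 14 18
f 14 20 13
f 20 19 11
f 19 16 15
f 16 10 17
f 12 18 13
f 12 13 11
f 12 11 15
f 12 15 17
f 12 17 18
f 13 18 14
f 11 13 20
f 15 11 19
f 17 15 16
f 18 17 10
f 22 24 21
f 25 22 21
f 21 24 23
f 23 25 21
f 22 28 24
f 26 22 25
f 26 28 22
f 24 28 23
f 27 25 23
f 23 28 27
f 27 26 25
f 28 26 27



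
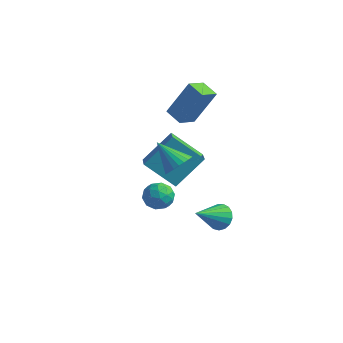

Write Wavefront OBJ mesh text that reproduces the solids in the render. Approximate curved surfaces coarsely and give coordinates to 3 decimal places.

v 2.327 0.757 0.608
v 2.763 0.477 1.191
v 1.053 0.903 1.632
v 2.816 0.776 1.215
v 2.795 1.072 1.147
v 2.703 1.319 0.996
v 2.553 1.482 0.787
v 2.369 1.534 0.55
v 2.178 1.467 0.322
v 2.01 1.293 0.138
v 1.89 1.037 0.025
v 1.837 0.738 0.002
v 1.858 0.442 0.07
v 1.95 0.194 0.221
v 2.1 0.032 0.43
v 2.284 -0.02 0.667
v 2.475 0.047 0.895
v 2.643 0.221 1.079
v 2.06 -1.524 0.62
v 2.326 -1.171 -0.02
v 3.114 -2.209 0.68
v 3.38 -1.856 0.04
v 3.314 -1.458 0.705
v 2.663 -1.034 0.668
v 2.777 -2.346 -0.008
v 2.126 -1.922 -0.045
v 2.77 -1.678 -0.408
v 3.101 -1.13 0.033
v 2.339 -2.25 0.627
v 2.67 -1.702 1.068
v 2.1 -1.287 0.295
v 3.34 -2.093 0.365
v 3.301 -1.859 0.756
v 3.457 -1.651 0.38
v 2.298 -1.207 0.699
v 2.455 -0.999 0.323
v 3.035 -1.168 0.749
v 2.985 -2.381 0.337
v 3.142 -2.173 -0.039
v 1.983 -1.729 0.28
v 2.139 -1.521 -0.096
v 2.405 -2.212 -0.089
v 2.518 -1.378 -0.31
v 3.137 -1.781 -0.274
v 2.783 -2.069 -0.303
v 2.4 -1.82 -0.324
v 2.713 -1.055 -0.051
v 3.332 -1.458 -0.015
v 3.293 -1.224 0.376
v 2.91 -0.975 0.354
v 2.973 -1.354 -0.279
v 2.108 -1.922 0.675
v 2.727 -2.325 0.711
v 2.53 -2.405 0.306
v 2.147 -2.156 0.284
v 2.303 -1.599 0.934
v 2.922 -2.002 0.97
v 3.04 -1.56 0.984
v 2.657 -1.311 0.963
v 2.467 -2.026 0.939
v 1.32 3.848 1.301
v 1.117 2.835 1.781
v 0.41 4.16 1.575
v 0.208 3.146 2.055
v 2.112 4.554 3.125
v 1.91 3.54 3.605
v 1.203 4.865 3.399
v 1 3.852 3.879
v 3.874 1.886 -3.271
v 4.57 1.609 -3.306
v 3.366 0.474 -2.189
v 4.578 1.825 -3.02
v 4.425 2.056 -2.791
v 4.145 2.247 -2.673
v 3.804 2.356 -2.691
v 3.478 2.357 -2.843
v 3.244 2.25 -3.092
v 3.153 2.06 -3.383
v 3.228 1.829 -3.648
v 3.451 1.612 -3.827
v 3.771 1.457 -3.878
v 4.114 1.401 -3.791
v 4.403 1.455 -3.584
v -0.809 2.618 -1.531
v -0.158 1.673 -0.965
v -0.037 3.98 -0.146
v 0.614 3.035 0.42
v 0.746 2.965 -2.74
v 1.397 2.02 -2.174
v 1.518 4.327 -1.355
v 2.169 3.382 -0.789
f 2 1 4
f 2 4 3
f 4 1 5
f 4 5 3
f 5 1 6
f 5 6 3
f 6 1 7
f 6 7 3
f 7 1 8
f 7 8 3
f 8 1 9
f 8 9 3
f 9 1 10
f 9 10 3
f 10 1 11
f 10 11 3
f 11 1 12
f 11 12 3
f 12 1 13
f 12 13 3
f 13 1 14
f 13 14 3
f 14 1 15
f 14 15 3
f 15 1 16
f 15 16 3
f 16 1 17
f 16 17 3
f 17 1 18
f 17 18 3
f 18 1 2
f 18 2 3
f 19 56 35
f 56 30 59
f 35 59 24
f 56 59 35
f 19 35 31
f 35 24 36
f 31 36 20
f 35 36 31
f 19 31 40
f 31 20 41
f 40 41 26
f 31 41 40
f 19 40 52
f 40 26 55
f 52 55 29
f 40 55 52
f 19 52 56
f 52 29 60
f 56 60 30
f 52 60 56
f 20 36 47
f 36 24 50
f 47 50 28
f 36 50 47
f 24 59 37
f 59 30 58
f 37 58 23
f 59 58 37
f 30 60 57
f 60 29 53
f 57 53 21
f 60 53 57
f 29 55 54
f 55 26 42
f 54 42 25
f 55 42 54
f 26 41 46
f 41 20 43
f 46 43 27
f 41 43 46
f 22 48 34
f 48 28 49
f 34 49 23
f 48 49 34
f 22 34 32
f 34 23 33
f 32 33 21
f 34 33 32
f 22 32 39
f 32 21 38
f 39 38 25
f 32 38 39
f 22 39 44
f 39 25 45
f 44 45 27
f 39 45 44
f 22 44 48
f 44 27 51
f 48 51 28
f 44 51 48
f 23 49 37
f 49 28 50
f 37 50 24
f 49 50 37
f 21 33 57
f 33 23 58
f 57 58 30
f 33 58 57
f 25 38 54
f 38 21 53
f 54 53 29
f 38 53 54
f 27 45 46
f 45 25 42
f 46 42 26
f 45 42 46
f 28 51 47
f 51 27 43
f 47 43 20
f 51 43 47
f 62 64 61
f 65 62 61
f 61 64 63
f 63 65 61
f 62 68 64
f 66 62 65
f 66 68 62
f 64 68 63
f 67 65 63
f 63 68 67
f 67 66 65
f 68 66 67
f 70 69 72
f 70 72 71
f 72 69 73
f 72 73 71
f 73 69 74
f 73 74 71
f 74 69 75
f 74 75 71
f 75 69 76
f 75 76 71
f 76 69 77
f 76 77 71
f 77 69 78
f 77 78 71
f 78 69 79
f 78 79 71
f 79 69 80
f 79 80 71
f 80 69 81
f 80 81 71
f 81 69 82
f 81 82 71
f 82 69 83
f 82 83 71
f 83 69 70
f 83 70 71
f 85 87 84
f 88 85 84
f 84 87 86
f 86 88 84
f 85 91 87
f 89 85 88
f 89 91 85
f 87 91 86
f 90 88 86
f 86 91 90
f 90 89 88
f 91 89 90



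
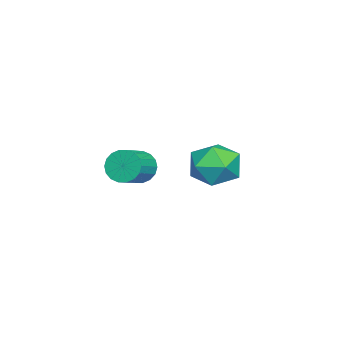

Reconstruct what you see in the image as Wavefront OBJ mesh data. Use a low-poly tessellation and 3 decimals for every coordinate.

v -2.994 -0.037 0.745
v -2.181 -0.399 1.625
v -3.999 -1.781 0.955
v -3.186 -2.143 1.835
v -3.984 -1.207 2.067
v -3.362 -0.129 1.937
v -2.818 -2.051 0.643
v -2.196 -0.973 0.513
v -2.072 -1.644 1.562
v -2.793 -1.122 2.442
v -3.387 -1.058 0.138
v -4.108 -0.536 1.018
v 1.04 -2.996 2.721
v 1.407 -2.73 2.05
v 2.547 -2.999 2.567
v 2.18 -3.264 3.239
v 1.386 -2.433 2.253
v 2.525 -2.701 2.77
v 1.296 -2.247 2.548
v 2.435 -2.516 3.065
v 1.155 -2.209 2.878
v 2.294 -2.478 3.395
v 0.991 -2.327 3.176
v 2.131 -2.596 3.694
v 0.838 -2.578 3.385
v 1.977 -2.847 3.902
v 0.724 -2.911 3.462
v 1.864 -3.18 3.979
v 0.673 -3.261 3.393
v 1.813 -3.53 3.91
v 0.695 -3.559 3.19
v 1.834 -3.827 3.707
v 0.785 -3.744 2.895
v 1.924 -4.013 3.412
v 0.926 -3.782 2.565
v 2.065 -4.051 3.082
v 1.089 -3.664 2.266
v 2.229 -3.933 2.784
v 1.243 -3.413 2.058
v 2.382 -3.682 2.575
v 1.356 -3.08 1.981
v 2.496 -3.349 2.498
f 1 12 6
f 1 6 2
f 1 2 8
f 1 8 11
f 1 11 12
f 2 6 10
f 6 12 5
f 12 11 3
f 11 8 7
f 8 2 9
f 4 10 5
f 4 5 3
f 4 3 7
f 4 7 9
f 4 9 10
f 5 10 6
f 3 5 12
f 7 3 11
f 9 7 8
f 10 9 2
f 14 13 17
f 14 17 15
f 15 17 18
f 15 18 16
f 17 13 19
f 17 19 18
f 18 19 20
f 18 20 16
f 19 13 21
f 19 21 20
f 20 21 22
f 20 22 16
f 21 13 23
f 21 23 22
f 22 23 24
f 22 24 16
f 23 13 25
f 23 25 24
f 24 25 26
f 24 26 16
f 25 13 27
f 25 27 26
f 26 27 28
f 26 28 16
f 27 13 29
f 27 29 28
f 28 29 30
f 28 30 16
f 29 13 31
f 29 31 30
f 30 31 32
f 30 32 16
f 31 13 33
f 31 33 32
f 32 33 34
f 32 34 16
f 33 13 35
f 33 35 34
f 34 35 36
f 34 36 16
f 35 13 37
f 35 37 36
f 36 37 38
f 36 38 16
f 37 13 39
f 37 39 38
f 38 39 40
f 38 40 16
f 39 13 41
f 39 41 40
f 40 41 42
f 40 42 16
f 41 13 14
f 41 14 42
f 42 14 15
f 42 15 16



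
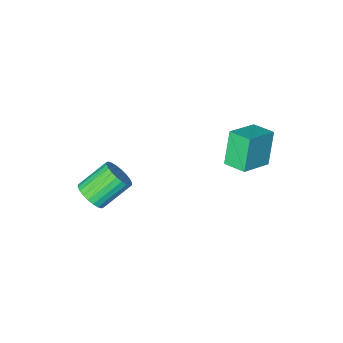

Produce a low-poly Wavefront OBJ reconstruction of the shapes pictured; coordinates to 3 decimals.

v -3.709 2.083 1.716
v -4.306 1.571 3.49
v -4.085 3.236 1.922
v -4.682 2.724 3.696
v -2.078 2.496 2.384
v -2.675 1.984 4.158
v -2.454 3.649 2.59
v -3.051 3.137 4.364
v 2.786 -1.859 -1.642
v 3.337 -1.567 -0.993
v 1.825 -1.388 0.21
v 1.274 -1.681 -0.438
v 3.248 -1.265 -1.149
v 1.737 -1.086 0.054
v 3.089 -1.054 -1.38
v 1.578 -0.875 -0.177
v 2.884 -0.965 -1.651
v 1.373 -0.786 -0.448
v 2.664 -1.012 -1.92
v 1.153 -0.834 -0.717
v 2.462 -1.189 -2.147
v 0.951 -1.01 -0.944
v 2.31 -1.467 -2.297
v 0.799 -1.288 -1.094
v 2.23 -1.805 -2.348
v 0.719 -1.627 -1.144
v 2.235 -2.152 -2.29
v 0.723 -1.973 -1.087
v 2.323 -2.454 -2.134
v 0.812 -2.275 -0.931
v 2.482 -2.665 -1.903
v 0.971 -2.486 -0.7
v 2.687 -2.754 -1.632
v 1.176 -2.575 -0.429
v 2.907 -2.706 -1.363
v 1.396 -2.528 -0.16
v 3.109 -2.53 -1.136
v 1.598 -2.351 0.067
v 3.261 -2.252 -0.986
v 1.75 -2.073 0.217
v 3.341 -1.913 -0.936
v 1.83 -1.735 0.268
f 2 4 1
f 5 2 1
f 1 4 3
f 3 5 1
f 2 8 4
f 6 2 5
f 6 8 2
f 4 8 3
f 7 5 3
f 3 8 7
f 7 6 5
f 8 6 7
f 10 9 13
f 10 13 11
f 11 13 14
f 11 14 12
f 13 9 15
f 13 15 14
f 14 15 16
f 14 16 12
f 15 9 17
f 15 17 16
f 16 17 18
f 16 18 12
f 17 9 19
f 17 19 18
f 18 19 20
f 18 20 12
f 19 9 21
f 19 21 20
f 20 21 22
f 20 22 12
f 21 9 23
f 21 23 22
f 22 23 24
f 22 24 12
f 23 9 25
f 23 25 24
f 24 25 26
f 24 26 12
f 25 9 27
f 25 27 26
f 26 27 28
f 26 28 12
f 27 9 29
f 27 29 28
f 28 29 30
f 28 30 12
f 29 9 31
f 29 31 30
f 30 31 32
f 30 32 12
f 31 9 33
f 31 33 32
f 32 33 34
f 32 34 12
f 33 9 35
f 33 35 34
f 34 35 36
f 34 36 12
f 35 9 37
f 35 37 36
f 36 37 38
f 36 38 12
f 37 9 39
f 37 39 38
f 38 39 40
f 38 40 12
f 39 9 41
f 39 41 40
f 40 41 42
f 40 42 12
f 41 9 10
f 41 10 42
f 42 10 11
f 42 11 12



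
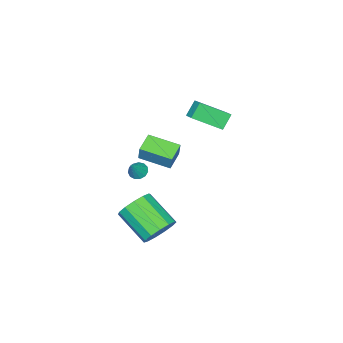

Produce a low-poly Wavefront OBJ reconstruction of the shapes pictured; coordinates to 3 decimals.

v 0.402 -0.761 1.767
v 0.677 -0.463 2.768
v -0.109 0.896 1.414
v 0.165 1.194 2.415
v 1.455 -0.514 1.405
v 1.729 -0.216 2.406
v 0.943 1.143 1.052
v 1.218 1.441 2.053
v -1.91 0.005 2.923
v -2.612 0.034 3.703
v -2.959 1.257 1.933
v -3.661 1.286 2.713
v -1.479 0.654 3.287
v -2.181 0.683 4.067
v -2.528 1.906 2.297
v -3.23 1.935 3.077
v 3.109 0.77 2.071
v 3.512 0.578 1.785
v 3.831 0.89 3.009
v 3.514 0.874 1.746
v 3.388 1.137 1.809
v 3.173 1.283 1.956
v 2.938 1.267 2.139
v 2.757 1.093 2.301
v 2.688 0.816 2.389
v 2.752 0.525 2.377
v 2.93 0.311 2.267
v 3.165 0.243 2.095
v 3.382 0.343 1.916
v 3.858 2.715 -1.229
v 4.395 3.119 -0.462
v 4.158 1.31 0.657
v 3.622 0.905 -0.111
v 3.845 3.252 -0.362
v 3.608 1.443 0.756
v 3.299 3.215 -0.539
v 3.062 1.406 0.58
v 2.931 3.019 -0.934
v 2.694 1.209 0.184
v 2.857 2.726 -1.423
v 2.62 0.917 -0.305
v 3.102 2.429 -1.851
v 2.865 0.62 -0.732
v 3.586 2.224 -2.081
v 3.349 0.415 -0.962
v 4.157 2.174 -2.041
v 3.92 0.365 -0.922
v 4.634 2.295 -1.743
v 4.397 0.486 -0.625
v 4.864 2.55 -1.282
v 4.627 0.741 -0.164
v 4.775 2.857 -0.804
v 4.538 1.048 0.314
f 2 4 1
f 5 2 1
f 1 4 3
f 3 5 1
f 2 8 4
f 6 2 5
f 6 8 2
f 4 8 3
f 7 5 3
f 3 8 7
f 7 6 5
f 8 6 7
f 10 12 9
f 13 10 9
f 9 12 11
f 11 13 9
f 10 16 12
f 14 10 13
f 14 16 10
f 12 16 11
f 15 13 11
f 11 16 15
f 15 14 13
f 16 14 15
f 18 17 20
f 18 20 19
f 20 17 21
f 20 21 19
f 21 17 22
f 21 22 19
f 22 17 23
f 22 23 19
f 23 17 24
f 23 24 19
f 24 17 25
f 24 25 19
f 25 17 26
f 25 26 19
f 26 17 27
f 26 27 19
f 27 17 28
f 27 28 19
f 28 17 29
f 28 29 19
f 29 17 18
f 29 18 19
f 31 30 34
f 31 34 32
f 32 34 35
f 32 35 33
f 34 30 36
f 34 36 35
f 35 36 37
f 35 37 33
f 36 30 38
f 36 38 37
f 37 38 39
f 37 39 33
f 38 30 40
f 38 40 39
f 39 40 41
f 39 41 33
f 40 30 42
f 40 42 41
f 41 42 43
f 41 43 33
f 42 30 44
f 42 44 43
f 43 44 45
f 43 45 33
f 44 30 46
f 44 46 45
f 45 46 47
f 45 47 33
f 46 30 48
f 46 48 47
f 47 48 49
f 47 49 33
f 48 30 50
f 48 50 49
f 49 50 51
f 49 51 33
f 50 30 52
f 50 52 51
f 51 52 53
f 51 53 33
f 52 30 31
f 52 31 53
f 53 31 32
f 53 32 33



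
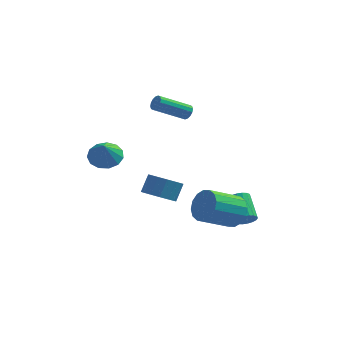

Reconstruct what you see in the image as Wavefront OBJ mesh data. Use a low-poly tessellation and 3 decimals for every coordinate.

v 3.919 -0.421 -3.565
v 4.135 -0.702 -2.997
v 3.537 0.68 -2.086
v 3.321 0.961 -2.655
v 4.371 -0.542 -3.086
v 3.773 0.84 -2.175
v 4.517 -0.358 -3.269
v 3.918 1.024 -2.358
v 4.544 -0.186 -3.511
v 3.946 1.196 -2.6
v 4.448 -0.061 -3.764
v 3.85 1.321 -2.853
v 4.247 -0.007 -3.978
v 3.649 1.375 -3.067
v 3.981 -0.035 -4.11
v 3.383 1.347 -3.199
v 3.703 -0.14 -4.134
v 3.105 1.242 -3.223
v 3.467 -0.3 -4.045
v 2.869 1.082 -3.134
v 3.322 -0.484 -3.862
v 2.723 0.898 -2.951
v 3.294 -0.656 -3.62
v 2.696 0.726 -2.709
v 3.39 -0.781 -3.367
v 2.792 0.601 -2.456
v 3.591 -0.835 -3.153
v 2.993 0.547 -2.242
v 3.857 -0.807 -3.021
v 3.259 0.575 -2.11
v -0.677 -2.263 -0.935
v 0.258 -2.644 -0.949
v 0.552 -1.958 0.041
v -0.383 -1.577 0.055
v 0.281 -2.218 -1.251
v 0.575 -1.532 -0.261
v 0.047 -1.804 -1.469
v 0.342 -1.118 -0.479
v -0.381 -1.513 -1.543
v -0.086 -0.827 -0.553
v -0.888 -1.423 -1.454
v -0.594 -0.737 -0.464
v -1.339 -1.558 -1.227
v -1.044 -0.872 -0.237
v -1.612 -1.882 -0.921
v -1.318 -1.196 0.069
v -1.635 -2.308 -0.619
v -1.341 -1.622 0.371
v -1.402 -2.722 -0.401
v -1.107 -2.036 0.589
v -0.974 -3.013 -0.327
v -0.679 -2.327 0.663
v -0.466 -3.103 -0.416
v -0.172 -2.417 0.574
v -0.016 -2.968 -0.643
v 0.279 -2.282 0.347
v -3.764 -1.347 1.487
v -2.758 -1.384 1.407
v -3.696 -2.073 2.693
v -2.878 -0.91 1.699
v -3.28 -0.576 1.924
v -3.835 -0.485 2.01
v -4.368 -0.669 1.93
v -4.709 -1.067 1.709
v -4.75 -1.554 1.418
v -4.478 -1.976 1.148
v -3.98 -2.197 0.987
v -3.413 -2.149 0.984
v -2.957 -1.845 1.14
v 3.393 -1.5 -2.226
v 4.11 -2.277 -2.004
v 2.563 -3.397 -0.932
v 1.847 -2.62 -1.154
v 4.147 -1.919 -1.576
v 2.6 -3.039 -0.504
v 3.983 -1.449 -1.322
v 2.436 -2.569 -0.25
v 3.66 -0.993 -1.311
v 2.113 -2.112 -0.239
v 3.266 -0.672 -1.544
v 1.719 -1.792 -0.472
v 2.906 -0.573 -1.961
v 1.36 -1.693 -0.889
v 2.677 -0.723 -2.448
v 1.13 -1.843 -1.376
v 2.64 -1.081 -2.876
v 1.093 -2.201 -1.804
v 2.804 -1.551 -3.13
v 1.257 -2.671 -2.058
v 3.127 -2.008 -3.141
v 1.58 -3.127 -2.069
v 3.521 -2.328 -2.908
v 1.974 -3.448 -1.836
v 3.88 -2.427 -2.491
v 2.334 -3.547 -1.419
v 0.033 3.488 2.52
v 0.271 3.61 2.978
v -1.415 2.773 4.077
v -1.653 2.652 3.62
v 0.121 3.83 2.915
v -1.565 2.994 4.015
v -0.053 3.96 2.747
v -1.739 3.123 3.847
v -0.204 3.962 2.518
v -1.89 3.126 3.617
v -0.291 3.838 2.289
v -1.977 3.002 3.389
v -0.292 3.62 2.123
v -1.978 2.784 3.222
v -0.205 3.367 2.063
v -1.891 2.53 3.162
v -0.055 3.146 2.125
v -1.741 2.31 3.225
v 0.119 3.017 2.293
v -1.567 2.18 3.393
v 0.27 3.014 2.523
v -1.416 2.178 3.622
v 0.357 3.138 2.751
v -1.329 2.302 3.851
v 0.358 3.356 2.918
v -1.328 2.52 4.017
f 2 1 5
f 2 5 3
f 3 5 6
f 3 6 4
f 5 1 7
f 5 7 6
f 6 7 8
f 6 8 4
f 7 1 9
f 7 9 8
f 8 9 10
f 8 10 4
f 9 1 11
f 9 11 10
f 10 11 12
f 10 12 4
f 11 1 13
f 11 13 12
f 12 13 14
f 12 14 4
f 13 1 15
f 13 15 14
f 14 15 16
f 14 16 4
f 15 1 17
f 15 17 16
f 16 17 18
f 16 18 4
f 17 1 19
f 17 19 18
f 18 19 20
f 18 20 4
f 19 1 21
f 19 21 20
f 20 21 22
f 20 22 4
f 21 1 23
f 21 23 22
f 22 23 24
f 22 24 4
f 23 1 25
f 23 25 24
f 24 25 26
f 24 26 4
f 25 1 27
f 25 27 26
f 26 27 28
f 26 28 4
f 27 1 29
f 27 29 28
f 28 29 30
f 28 30 4
f 29 1 2
f 29 2 30
f 30 2 3
f 30 3 4
f 32 31 35
f 32 35 33
f 33 35 36
f 33 36 34
f 35 31 37
f 35 37 36
f 36 37 38
f 36 38 34
f 37 31 39
f 37 39 38
f 38 39 40
f 38 40 34
f 39 31 41
f 39 41 40
f 40 41 42
f 40 42 34
f 41 31 43
f 41 43 42
f 42 43 44
f 42 44 34
f 43 31 45
f 43 45 44
f 44 45 46
f 44 46 34
f 45 31 47
f 45 47 46
f 46 47 48
f 46 48 34
f 47 31 49
f 47 49 48
f 48 49 50
f 48 50 34
f 49 31 51
f 49 51 50
f 50 51 52
f 50 52 34
f 51 31 53
f 51 53 52
f 52 53 54
f 52 54 34
f 53 31 55
f 53 55 54
f 54 55 56
f 54 56 34
f 55 31 32
f 55 32 56
f 56 32 33
f 56 33 34
f 58 57 60
f 58 60 59
f 60 57 61
f 60 61 59
f 61 57 62
f 61 62 59
f 62 57 63
f 62 63 59
f 63 57 64
f 63 64 59
f 64 57 65
f 64 65 59
f 65 57 66
f 65 66 59
f 66 57 67
f 66 67 59
f 67 57 68
f 67 68 59
f 68 57 69
f 68 69 59
f 69 57 58
f 69 58 59
f 71 70 74
f 71 74 72
f 72 74 75
f 72 75 73
f 74 70 76
f 74 76 75
f 75 76 77
f 75 77 73
f 76 70 78
f 76 78 77
f 77 78 79
f 77 79 73
f 78 70 80
f 78 80 79
f 79 80 81
f 79 81 73
f 80 70 82
f 80 82 81
f 81 82 83
f 81 83 73
f 82 70 84
f 82 84 83
f 83 84 85
f 83 85 73
f 84 70 86
f 84 86 85
f 85 86 87
f 85 87 73
f 86 70 88
f 86 88 87
f 87 88 89
f 87 89 73
f 88 70 90
f 88 90 89
f 89 90 91
f 89 91 73
f 90 70 92
f 90 92 91
f 91 92 93
f 91 93 73
f 92 70 94
f 92 94 93
f 93 94 95
f 93 95 73
f 94 70 71
f 94 71 95
f 95 71 72
f 95 72 73
f 97 96 100
f 97 100 98
f 98 100 101
f 98 101 99
f 100 96 102
f 100 102 101
f 101 102 103
f 101 103 99
f 102 96 104
f 102 104 103
f 103 104 105
f 103 105 99
f 104 96 106
f 104 106 105
f 105 106 107
f 105 107 99
f 106 96 108
f 106 108 107
f 107 108 109
f 107 109 99
f 108 96 110
f 108 110 109
f 109 110 111
f 109 111 99
f 110 96 112
f 110 112 111
f 111 112 113
f 111 113 99
f 112 96 114
f 112 114 113
f 113 114 115
f 113 115 99
f 114 96 116
f 114 116 115
f 115 116 117
f 115 117 99
f 116 96 118
f 116 118 117
f 117 118 119
f 117 119 99
f 118 96 120
f 118 120 119
f 119 120 121
f 119 121 99
f 120 96 97
f 120 97 121
f 121 97 98
f 121 98 99



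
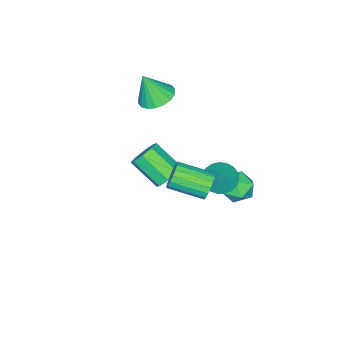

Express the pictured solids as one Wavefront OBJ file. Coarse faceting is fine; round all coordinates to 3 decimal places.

v -3.587 1.582 -3.592
v -2.935 2.075 -3.056
v -2.465 0.545 -4.004
v -1.813 1.038 -3.468
v -2.533 0.545 -3.029
v -3.227 1.185 -2.774
v -2.173 1.435 -4.286
v -2.867 2.075 -4.031
v -2.061 1.984 -3.485
v -2.283 1.434 -2.708
v -3.117 1.186 -4.352
v -3.339 0.636 -3.575
v 2.606 3.323 2.153
v 3.006 3.297 1.532
v 3.734 1.751 2.065
v 3.334 1.777 2.687
v 3.203 3.461 1.739
v 3.931 1.915 2.272
v 3.282 3.598 2.028
v 4.009 2.052 2.561
v 3.226 3.68 2.342
v 3.954 2.134 2.875
v 3.048 3.692 2.619
v 3.776 2.145 3.152
v 2.783 3.63 2.803
v 3.51 2.084 3.336
v 2.482 3.508 2.859
v 3.21 1.962 3.392
v 2.206 3.349 2.775
v 2.934 1.803 3.308
v 2.009 3.185 2.568
v 2.737 1.639 3.101
v 1.931 3.048 2.279
v 2.658 1.502 2.812
v 1.986 2.966 1.965
v 2.714 1.42 2.498
v 2.164 2.955 1.688
v 2.892 1.408 2.221
v 2.43 3.016 1.504
v 3.157 1.47 2.037
v 2.73 3.138 1.448
v 3.458 1.592 1.981
v -0.498 1.79 -0.712
v 0.238 1.724 -1.189
v 0.218 2.23 0.332
v 0.131 2.067 -1.261
v -0.084 2.362 -1.237
v -0.371 2.558 -1.123
v -0.68 2.621 -0.937
v -0.958 2.54 -0.712
v -1.156 2.33 -0.488
v -1.24 2.026 -0.302
v -1.196 1.682 -0.187
v -1.032 1.356 -0.162
v -0.775 1.105 -0.233
v -0.47 0.973 -0.386
v -0.17 0.982 -0.596
v 0.073 1.13 -0.826
v 0.217 1.393 -1.036
v 1.927 0.608 0.657
v 2.726 0.63 0.637
v 2.793 -0.805 1.703
v 1.993 -0.828 1.723
v 2.494 0.961 1.096
v 2.561 -0.475 2.163
v 1.929 1.085 1.299
v 1.996 -0.351 2.366
v 1.363 0.929 1.125
v 1.43 -0.506 2.192
v 1.127 0.585 0.677
v 1.194 -0.85 1.743
v 1.359 0.255 0.217
v 1.426 -1.181 1.284
v 1.924 0.131 0.014
v 1.991 -1.305 1.081
v 2.49 0.286 0.188
v 2.557 -1.149 1.255
v -2.342 -3.294 1.393
v -1.385 -3.124 1.205
v -1.938 -3.826 2.967
v -1.522 -2.739 1.37
v -1.822 -2.464 1.54
v -2.225 -2.354 1.68
v -2.651 -2.43 1.764
v -3.015 -2.677 1.774
v -3.247 -3.046 1.709
v -3.299 -3.464 1.581
v -3.161 -3.849 1.416
v -2.862 -4.124 1.246
v -2.459 -4.234 1.105
v -2.033 -4.158 1.022
v -1.668 -3.911 1.012
v -1.437 -3.542 1.077
f 1 12 6
f 1 6 2
f 1 2 8
f 1 8 11
f 1 11 12
f 2 6 10
f 6 12 5
f 12 11 3
f 11 8 7
f 8 2 9
f 4 10 5
f 4 5 3
f 4 3 7
f 4 7 9
f 4 9 10
f 5 10 6
f 3 5 12
f 7 3 11
f 9 7 8
f 10 9 2
f 14 13 17
f 14 17 15
f 15 17 18
f 15 18 16
f 17 13 19
f 17 19 18
f 18 19 20
f 18 20 16
f 19 13 21
f 19 21 20
f 20 21 22
f 20 22 16
f 21 13 23
f 21 23 22
f 22 23 24
f 22 24 16
f 23 13 25
f 23 25 24
f 24 25 26
f 24 26 16
f 25 13 27
f 25 27 26
f 26 27 28
f 26 28 16
f 27 13 29
f 27 29 28
f 28 29 30
f 28 30 16
f 29 13 31
f 29 31 30
f 30 31 32
f 30 32 16
f 31 13 33
f 31 33 32
f 32 33 34
f 32 34 16
f 33 13 35
f 33 35 34
f 34 35 36
f 34 36 16
f 35 13 37
f 35 37 36
f 36 37 38
f 36 38 16
f 37 13 39
f 37 39 38
f 38 39 40
f 38 40 16
f 39 13 41
f 39 41 40
f 40 41 42
f 40 42 16
f 41 13 14
f 41 14 42
f 42 14 15
f 42 15 16
f 44 43 46
f 44 46 45
f 46 43 47
f 46 47 45
f 47 43 48
f 47 48 45
f 48 43 49
f 48 49 45
f 49 43 50
f 49 50 45
f 50 43 51
f 50 51 45
f 51 43 52
f 51 52 45
f 52 43 53
f 52 53 45
f 53 43 54
f 53 54 45
f 54 43 55
f 54 55 45
f 55 43 56
f 55 56 45
f 56 43 57
f 56 57 45
f 57 43 58
f 57 58 45
f 58 43 59
f 58 59 45
f 59 43 44
f 59 44 45
f 61 60 64
f 61 64 62
f 62 64 65
f 62 65 63
f 64 60 66
f 64 66 65
f 65 66 67
f 65 67 63
f 66 60 68
f 66 68 67
f 67 68 69
f 67 69 63
f 68 60 70
f 68 70 69
f 69 70 71
f 69 71 63
f 70 60 72
f 70 72 71
f 71 72 73
f 71 73 63
f 72 60 74
f 72 74 73
f 73 74 75
f 73 75 63
f 74 60 76
f 74 76 75
f 75 76 77
f 75 77 63
f 76 60 61
f 76 61 77
f 77 61 62
f 77 62 63
f 79 78 81
f 79 81 80
f 81 78 82
f 81 82 80
f 82 78 83
f 82 83 80
f 83 78 84
f 83 84 80
f 84 78 85
f 84 85 80
f 85 78 86
f 85 86 80
f 86 78 87
f 86 87 80
f 87 78 88
f 87 88 80
f 88 78 89
f 88 89 80
f 89 78 90
f 89 90 80
f 90 78 91
f 90 91 80
f 91 78 92
f 91 92 80
f 92 78 93
f 92 93 80
f 93 78 79
f 93 79 80



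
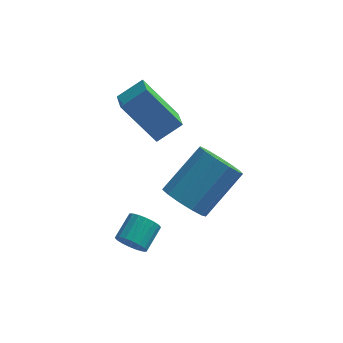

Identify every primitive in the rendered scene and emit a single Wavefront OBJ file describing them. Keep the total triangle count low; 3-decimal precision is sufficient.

v -2.439 -3.048 0.528
v -2.058 -2.956 0.047
v -1.681 -2.081 0.511
v -2.061 -2.172 0.992
v -2.285 -2.819 -0.028
v -1.908 -1.944 0.437
v -2.543 -2.726 0.008
v -2.166 -1.851 0.472
v -2.78 -2.698 0.146
v -2.403 -1.823 0.611
v -2.949 -2.739 0.36
v -2.572 -1.864 0.825
v -3.017 -2.84 0.608
v -2.64 -1.965 1.072
v -2.971 -2.983 0.839
v -2.594 -2.108 1.304
v -2.819 -3.139 1.009
v -2.442 -2.264 1.473
v -2.592 -3.276 1.083
v -2.215 -2.401 1.548
v -2.334 -3.369 1.048
v -1.957 -2.494 1.512
v -2.097 -3.397 0.909
v -1.72 -2.522 1.374
v -1.928 -3.356 0.695
v -1.551 -2.481 1.16
v -1.86 -3.255 0.448
v -1.483 -2.38 0.912
v -1.906 -3.112 0.216
v -1.529 -2.237 0.681
v -1.96 0.596 2.813
v -3.26 0.888 4.397
v -2.23 1.666 2.394
v -3.53 1.958 3.979
v -1.09 1.062 3.441
v -2.39 1.354 5.026
v -1.36 2.132 3.023
v -2.66 2.424 4.607
v -0.724 -2.124 2.167
v -0.071 -2.026 1.512
v 1.078 -0.819 2.838
v 0.424 -0.916 3.493
v -0.408 -1.631 1.444
v 0.741 -0.423 2.77
v -0.846 -1.392 1.606
v 0.303 -0.185 2.932
v -1.245 -1.385 1.946
v -0.096 -0.178 3.272
v -1.479 -1.613 2.356
v -0.33 -0.406 3.682
v -1.473 -2.003 2.706
v -0.324 -0.796 4.032
v -1.23 -2.431 2.885
v -0.081 -1.224 4.211
v -0.826 -2.762 2.836
v 0.323 -1.554 4.162
v -0.39 -2.89 2.575
v 0.759 -1.682 3.901
v -0.06 -2.775 2.184
v 1.089 -1.567 3.51
v 0.059 -2.453 1.788
v 1.208 -1.245 3.114
f 2 1 5
f 2 5 3
f 3 5 6
f 3 6 4
f 5 1 7
f 5 7 6
f 6 7 8
f 6 8 4
f 7 1 9
f 7 9 8
f 8 9 10
f 8 10 4
f 9 1 11
f 9 11 10
f 10 11 12
f 10 12 4
f 11 1 13
f 11 13 12
f 12 13 14
f 12 14 4
f 13 1 15
f 13 15 14
f 14 15 16
f 14 16 4
f 15 1 17
f 15 17 16
f 16 17 18
f 16 18 4
f 17 1 19
f 17 19 18
f 18 19 20
f 18 20 4
f 19 1 21
f 19 21 20
f 20 21 22
f 20 22 4
f 21 1 23
f 21 23 22
f 22 23 24
f 22 24 4
f 23 1 25
f 23 25 24
f 24 25 26
f 24 26 4
f 25 1 27
f 25 27 26
f 26 27 28
f 26 28 4
f 27 1 29
f 27 29 28
f 28 29 30
f 28 30 4
f 29 1 2
f 29 2 30
f 30 2 3
f 30 3 4
f 32 34 31
f 35 32 31
f 31 34 33
f 33 35 31
f 32 38 34
f 36 32 35
f 36 38 32
f 34 38 33
f 37 35 33
f 33 38 37
f 37 36 35
f 38 36 37
f 40 39 43
f 40 43 41
f 41 43 44
f 41 44 42
f 43 39 45
f 43 45 44
f 44 45 46
f 44 46 42
f 45 39 47
f 45 47 46
f 46 47 48
f 46 48 42
f 47 39 49
f 47 49 48
f 48 49 50
f 48 50 42
f 49 39 51
f 49 51 50
f 50 51 52
f 50 52 42
f 51 39 53
f 51 53 52
f 52 53 54
f 52 54 42
f 53 39 55
f 53 55 54
f 54 55 56
f 54 56 42
f 55 39 57
f 55 57 56
f 56 57 58
f 56 58 42
f 57 39 59
f 57 59 58
f 58 59 60
f 58 60 42
f 59 39 61
f 59 61 60
f 60 61 62
f 60 62 42
f 61 39 40
f 61 40 62
f 62 40 41
f 62 41 42

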